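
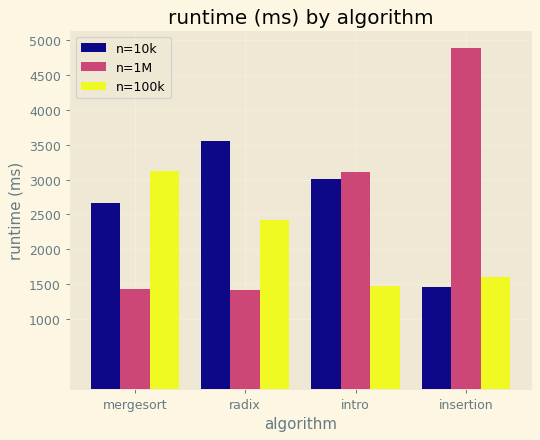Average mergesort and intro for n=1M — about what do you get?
≈ 2250

(1500 + 3000) / 2 ≈ 2250.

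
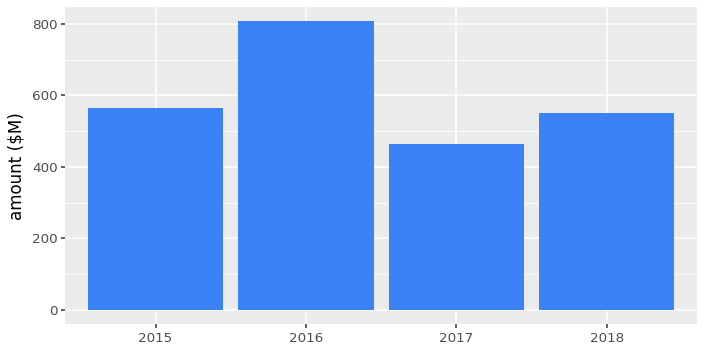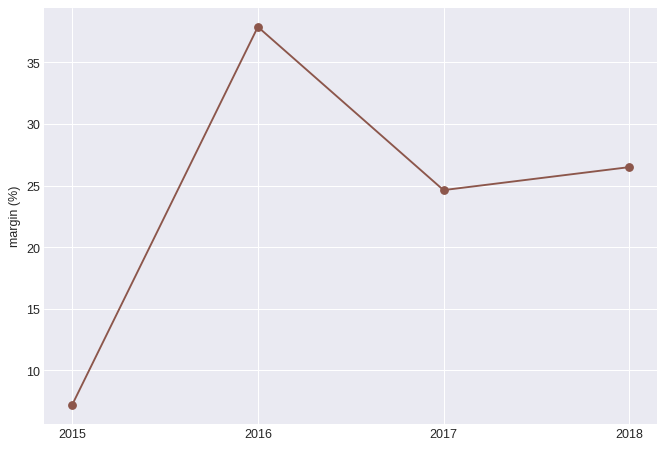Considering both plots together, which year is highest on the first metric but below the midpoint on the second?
2015

Chart 2 median margin (%) ≈ 25; below-median years: 2015, 2017. Among those, 2015 has the highest amount ($M) (≈ 600).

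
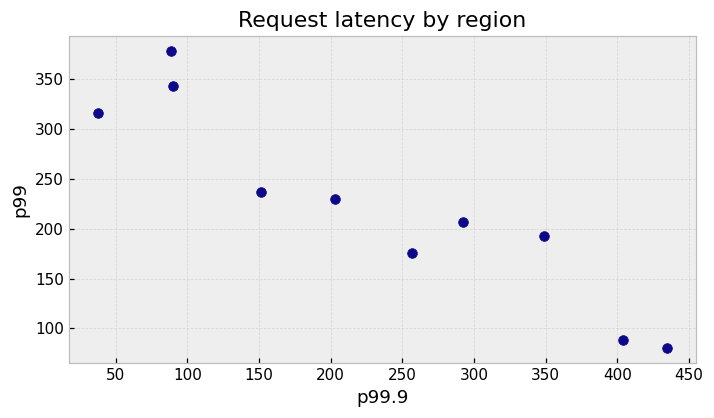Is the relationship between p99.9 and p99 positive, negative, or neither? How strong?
Points are negatively correlated; strong (|r| ≈ 0.9).

negative, strong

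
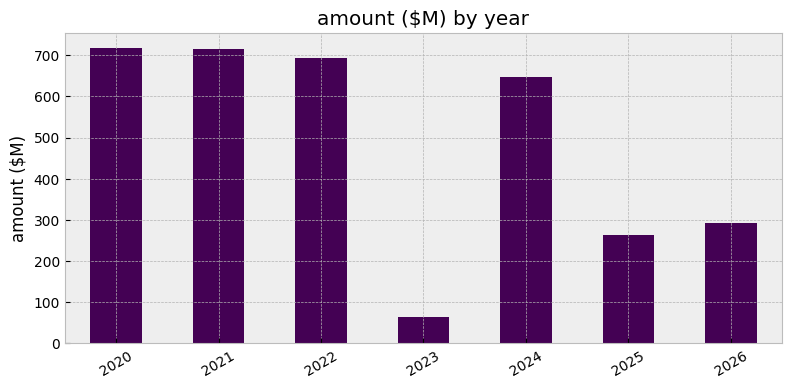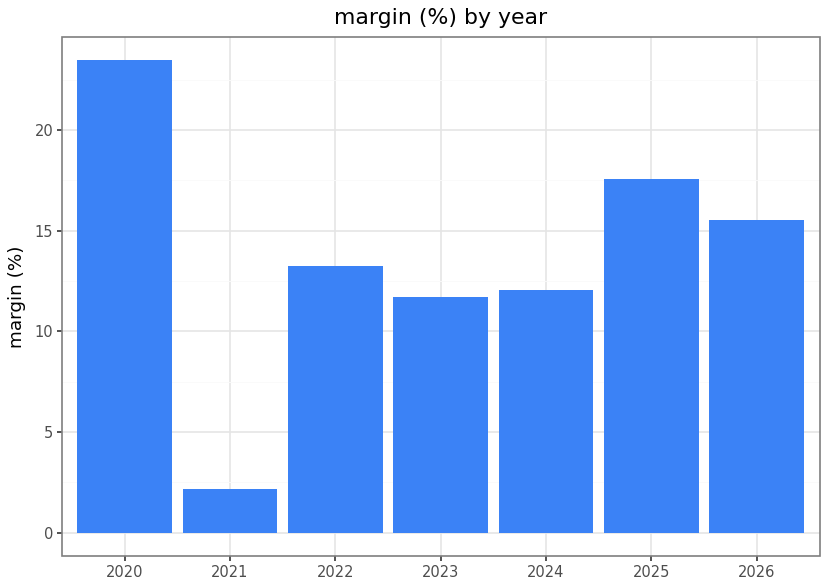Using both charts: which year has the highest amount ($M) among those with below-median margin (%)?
2021

Chart 2 median margin (%) ≈ 15; below-median years: 2021, 2023, 2024. Among those, 2021 has the highest amount ($M) (≈ 700).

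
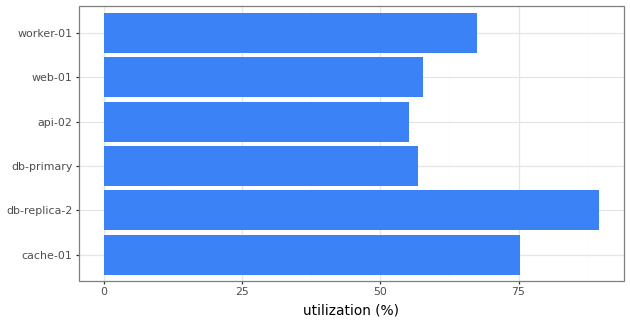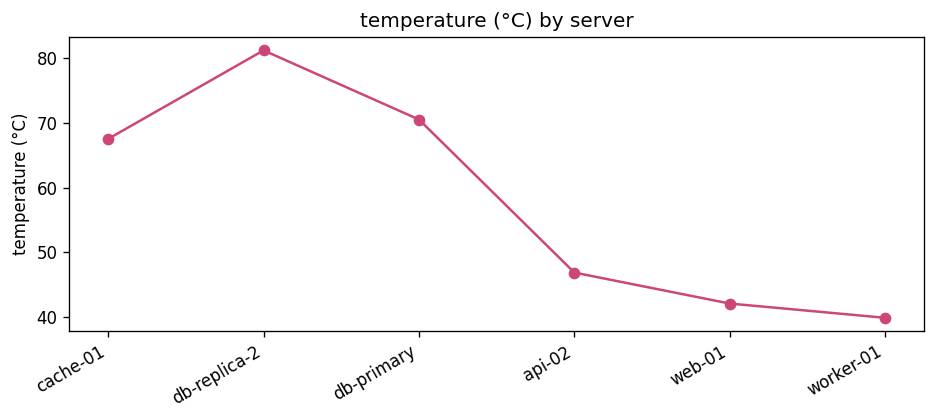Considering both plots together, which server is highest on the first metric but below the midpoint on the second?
worker-01

Chart 2 median temperature (°C) ≈ 60; below-median servers: api-02, web-01, worker-01. Among those, worker-01 has the highest utilization (%) (≈ 70).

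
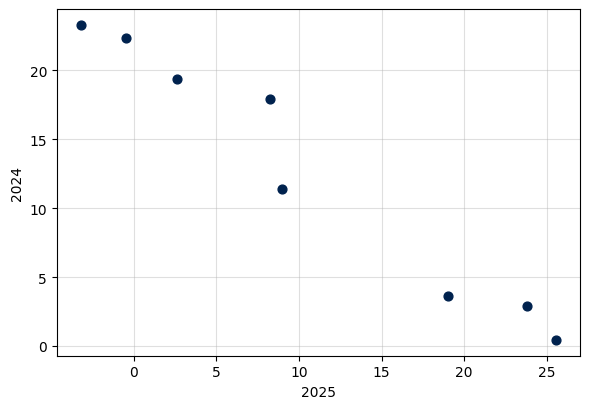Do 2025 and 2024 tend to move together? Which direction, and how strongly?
Points are negatively correlated; strong (|r| ≈ 1.0).

negative, strong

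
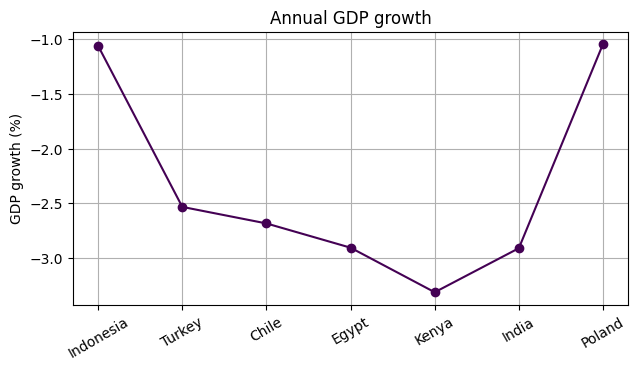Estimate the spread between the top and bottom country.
Max Poland ≈ -1.0, min Kenya ≈ -3.4; range ≈ 2.4.

≈ 2.4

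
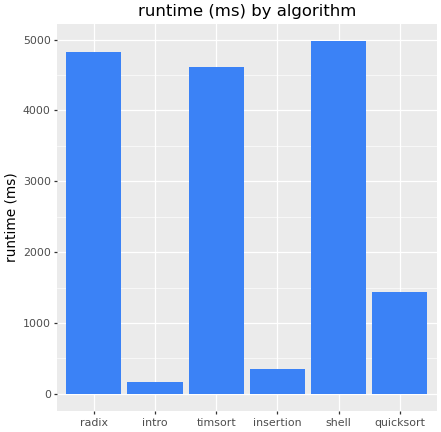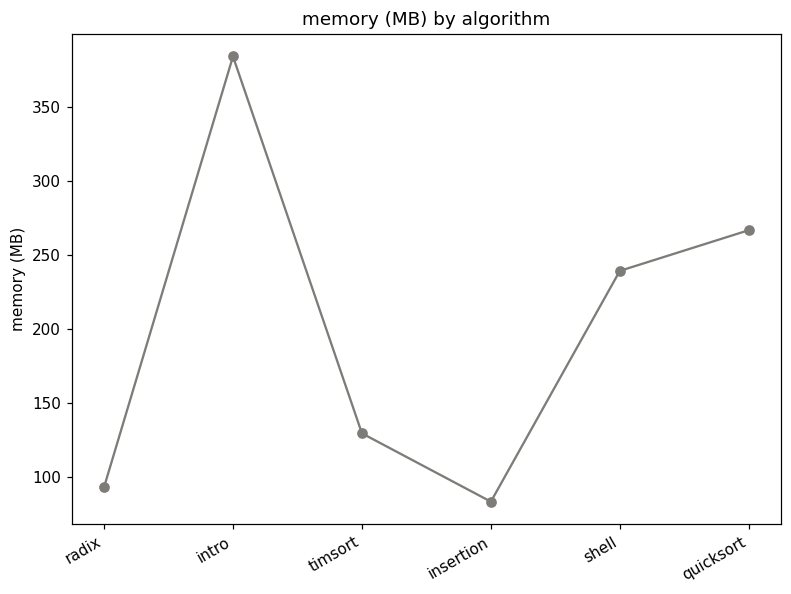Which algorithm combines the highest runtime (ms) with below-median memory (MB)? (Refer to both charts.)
Chart 2 median memory (MB) ≈ 200; below-median algorithms: radix, timsort, insertion. Among those, radix has the highest runtime (ms) (≈ 5000).

radix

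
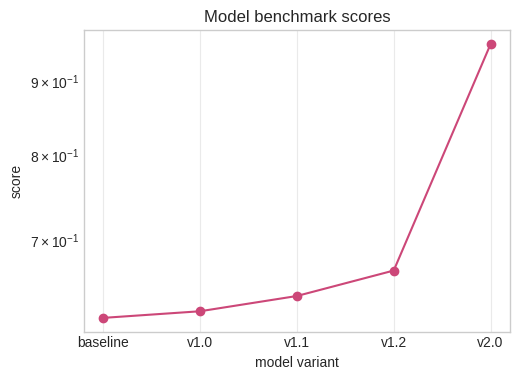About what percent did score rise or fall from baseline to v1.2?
baseline ≈ 0.60, v1.2 ≈ 0.65; (0.65 − 0.60) / 0.60 ≈ +8.3%.

≈ +8.3%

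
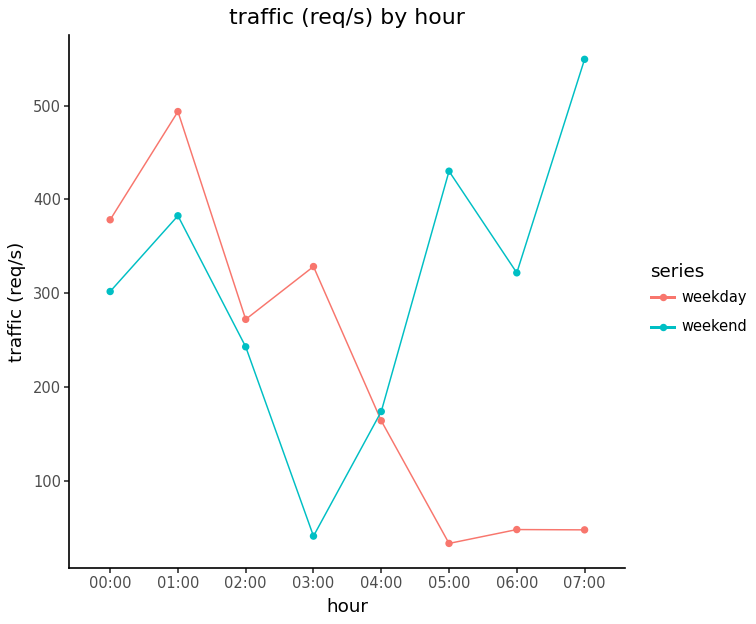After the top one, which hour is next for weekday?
00:00

Top 3 for weekday: 01:00 ≈ 500, 00:00 ≈ 400, 03:00 ≈ 350.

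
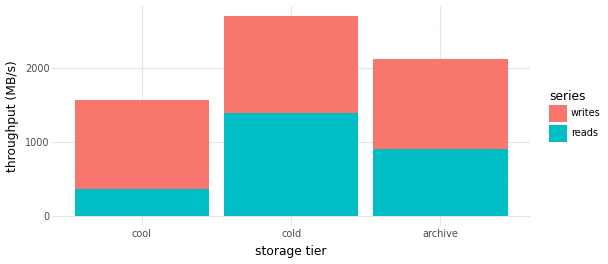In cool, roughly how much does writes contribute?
writes top ≈ 1500, bottom ≈ 500; segment ≈ 1000.

≈ 1000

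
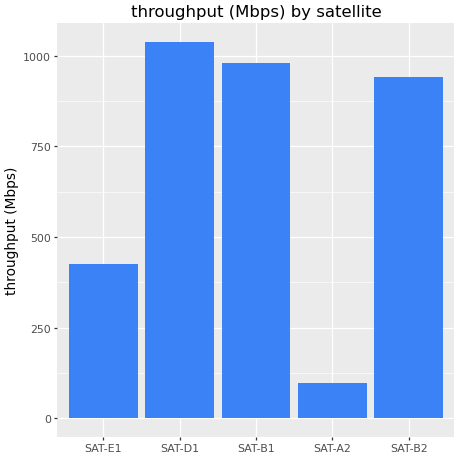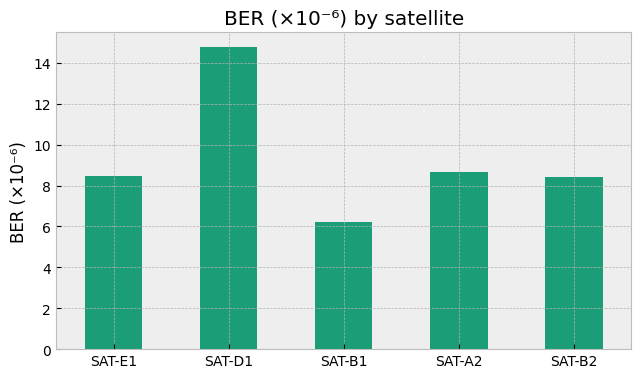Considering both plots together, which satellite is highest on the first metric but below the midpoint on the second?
SAT-B1

Chart 2 median BER (×10⁻⁶) ≈ 8; below-median satellites: SAT-B1, SAT-B2. Among those, SAT-B1 has the highest throughput (Mbps) (≈ 1000).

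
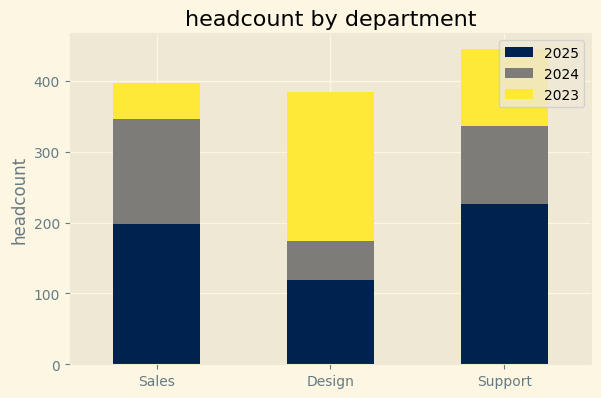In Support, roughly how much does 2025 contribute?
≈ 250

2025 top ≈ 250, bottom ≈ 0; segment ≈ 250.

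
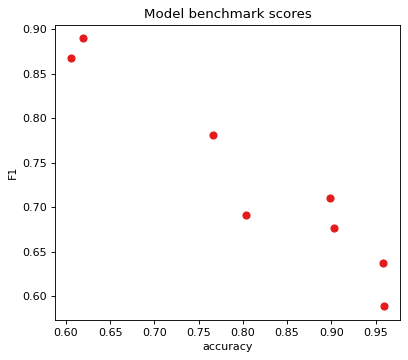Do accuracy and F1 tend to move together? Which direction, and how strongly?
negative, strong

Points are negatively correlated; strong (|r| ≈ 1.0).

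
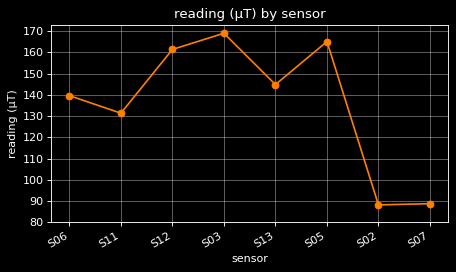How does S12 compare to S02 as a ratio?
S12 ≈ 160, S02 ≈ 90; 160/90 ≈ 1.78.

≈ 1.78×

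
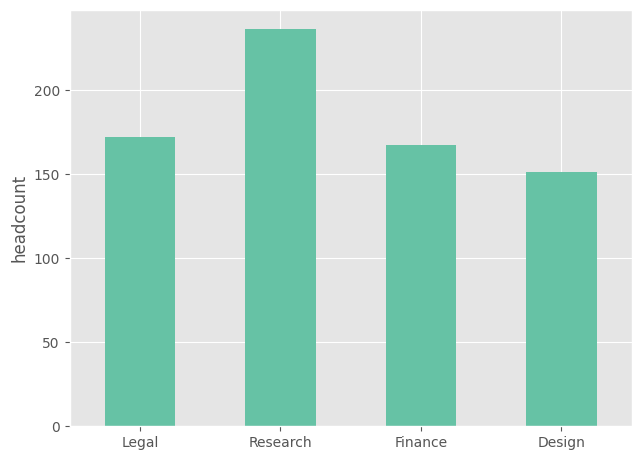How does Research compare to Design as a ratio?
≈ 1.5×

Research ≈ 240, Design ≈ 160; 240/160 ≈ 1.5.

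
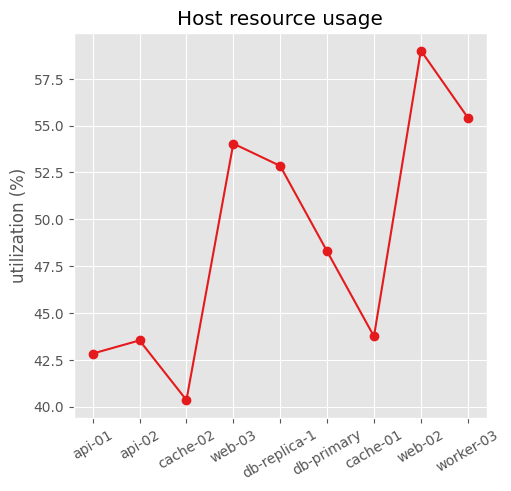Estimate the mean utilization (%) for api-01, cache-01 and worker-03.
(42 + 44 + 56) / 3 ≈ 47.

≈ 47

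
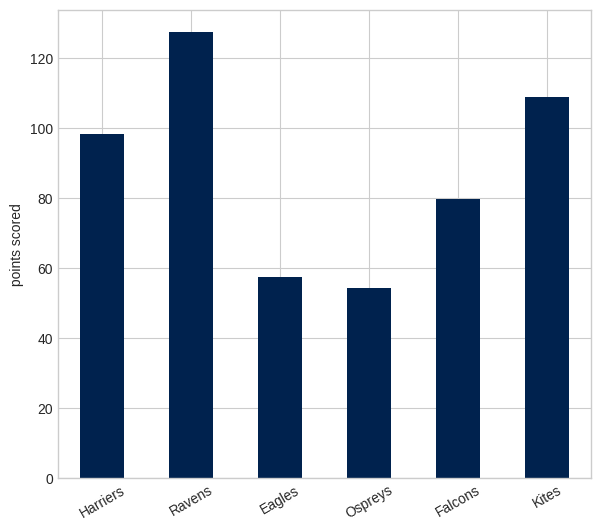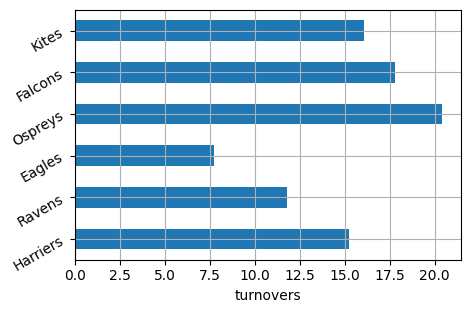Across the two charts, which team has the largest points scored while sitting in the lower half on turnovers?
Chart 2 median turnovers ≈ 16; below-median teams: Harriers, Ravens, Eagles. Among those, Ravens has the highest points scored (≈ 120).

Ravens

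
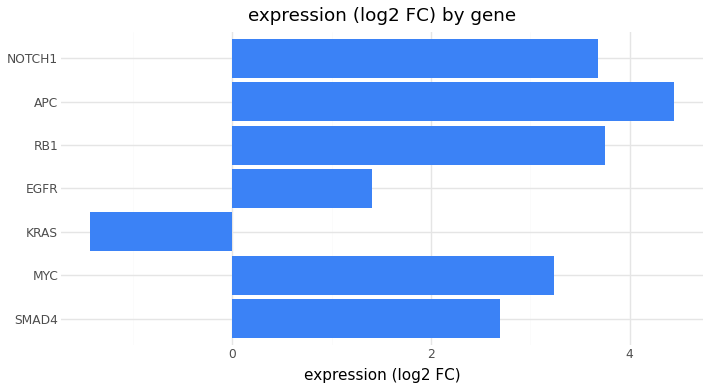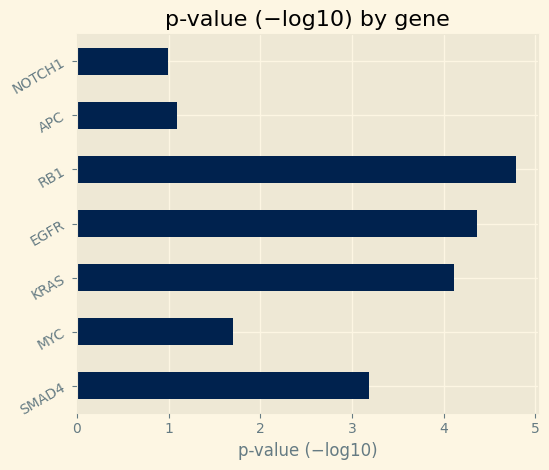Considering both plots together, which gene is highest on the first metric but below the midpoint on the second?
APC

Chart 2 median p-value (−log10) ≈ 3; below-median genes: MYC, APC, NOTCH1. Among those, APC has the highest expression (log2 FC) (≈ 4.5).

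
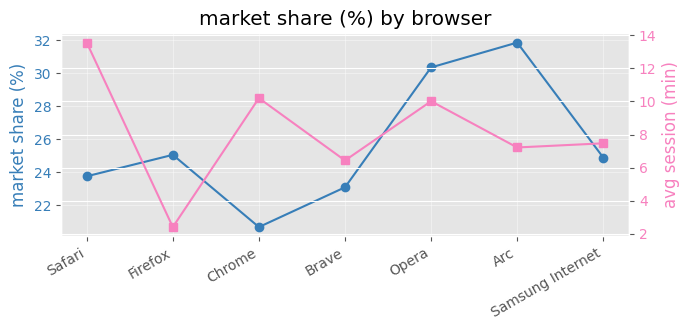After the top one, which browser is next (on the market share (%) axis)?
Opera

Top 3 (on the market share (%) axis): Arc ≈ 32, Opera ≈ 30, Firefox ≈ 25.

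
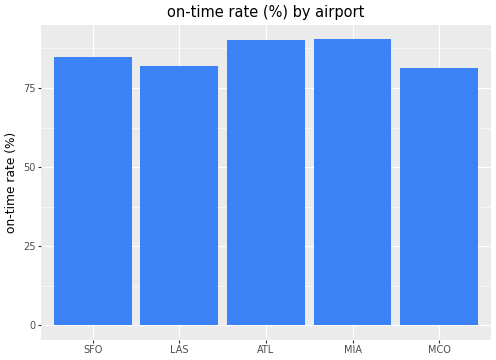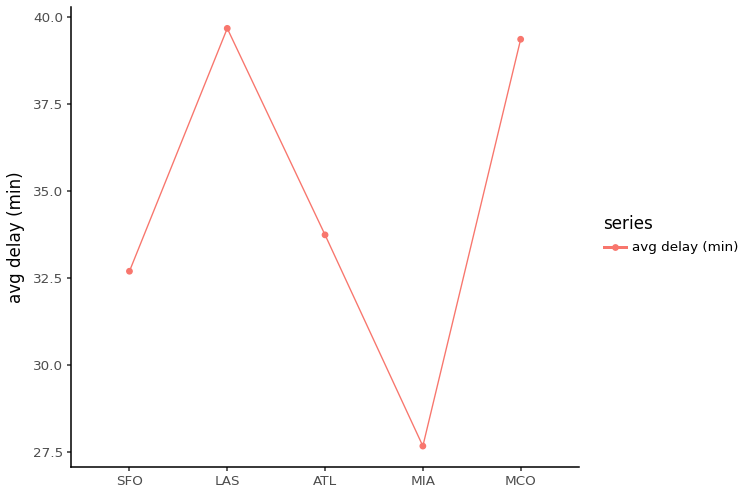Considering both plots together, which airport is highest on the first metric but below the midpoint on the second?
MIA

Chart 2 median avg delay (min) ≈ 35; below-median airports: SFO, MIA. Among those, MIA has the highest on-time rate (%) (≈ 90).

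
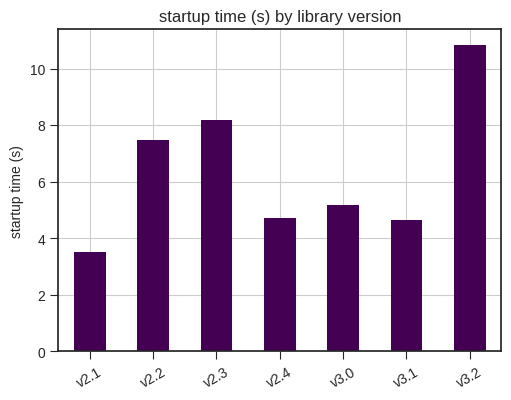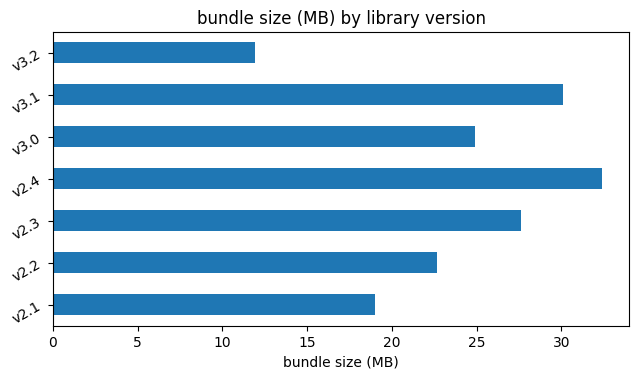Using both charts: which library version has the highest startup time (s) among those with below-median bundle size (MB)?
Chart 2 median bundle size (MB) ≈ 25; below-median library versions: v2.1, v2.2, v3.2. Among those, v3.2 has the highest startup time (s) (≈ 11).

v3.2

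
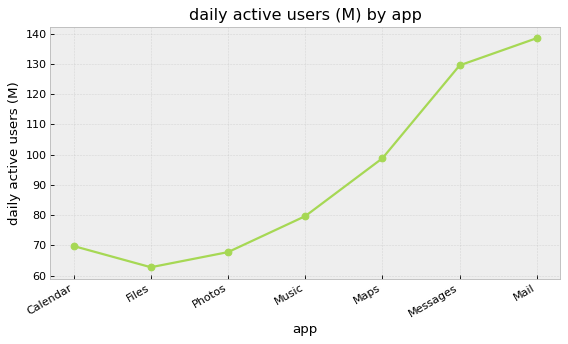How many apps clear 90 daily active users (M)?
Above 90: Maps, Messages, Mail.

3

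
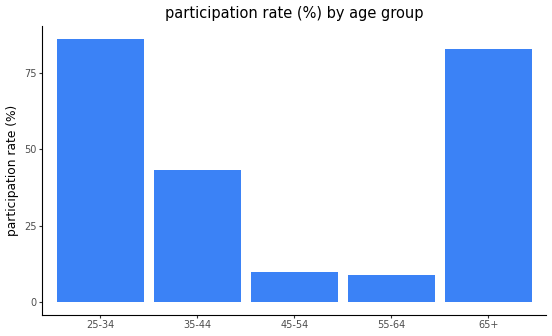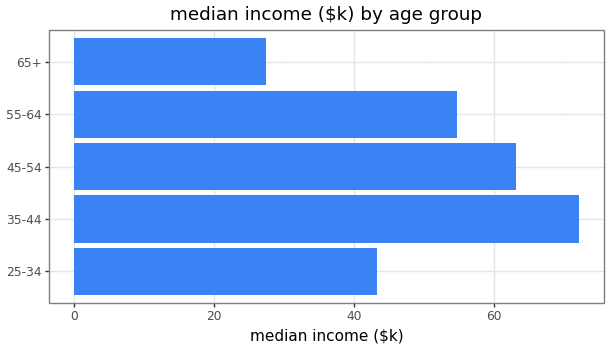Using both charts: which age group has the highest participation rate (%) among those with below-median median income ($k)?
25-34

Chart 2 median median income ($k) ≈ 50; below-median age groups: 25-34, 65+. Among those, 25-34 has the highest participation rate (%) (≈ 90).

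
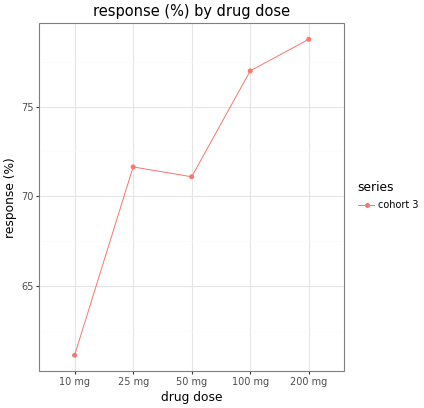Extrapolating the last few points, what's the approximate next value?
≈ 81

Last three: 72, 76, 78 → slope ≈ 3/step → next ≈ 81.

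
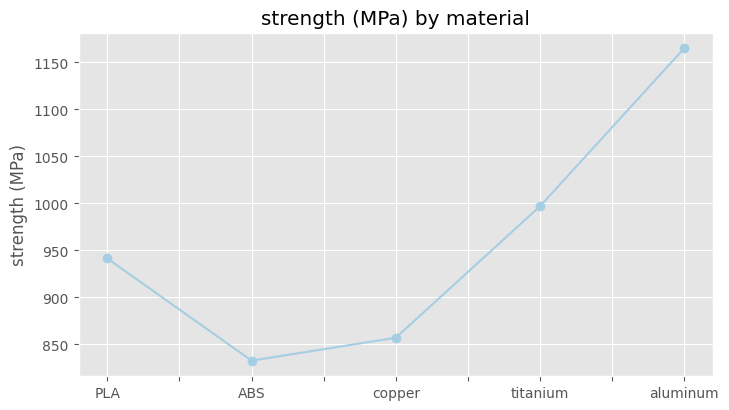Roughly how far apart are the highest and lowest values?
Max aluminum ≈ 1150, min ABS ≈ 850; range ≈ 300.

≈ 300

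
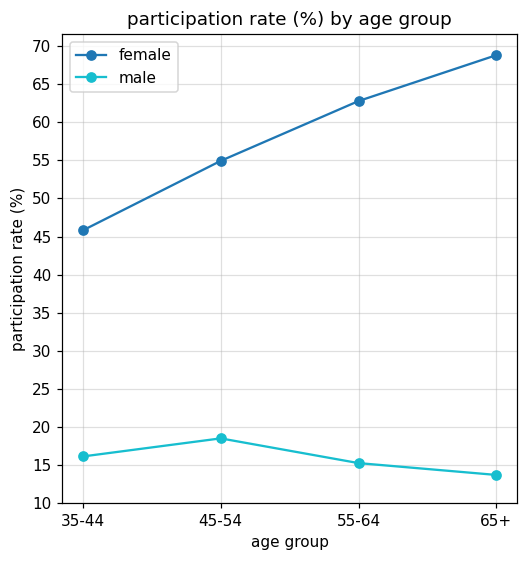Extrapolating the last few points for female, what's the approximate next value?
Last three: 55, 65, 70 → slope ≈ 7.5/step → next ≈ 77.5.

≈ 77.5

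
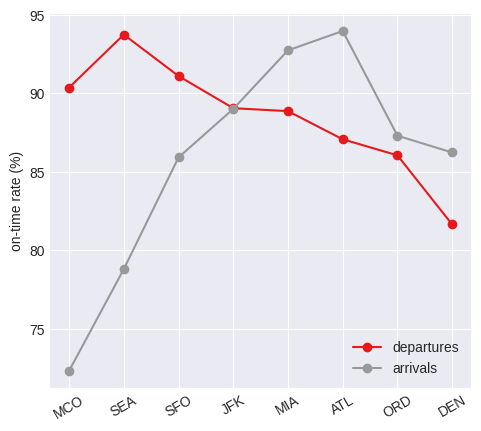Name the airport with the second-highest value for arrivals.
Top 3 for arrivals: ATL ≈ 94, MIA ≈ 92, JFK ≈ 90.

MIA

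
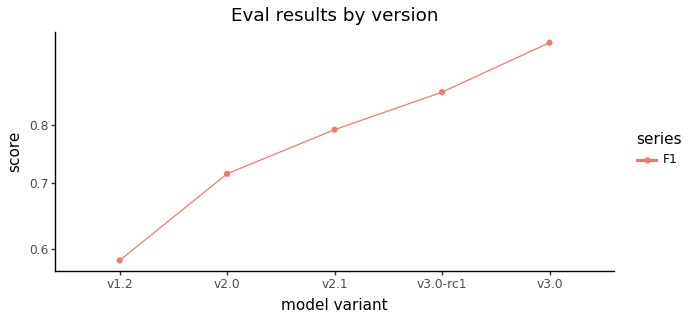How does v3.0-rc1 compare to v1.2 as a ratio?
≈ 1.42×

v3.0-rc1 ≈ 0.85, v1.2 ≈ 0.60; 0.85/0.60 ≈ 1.42.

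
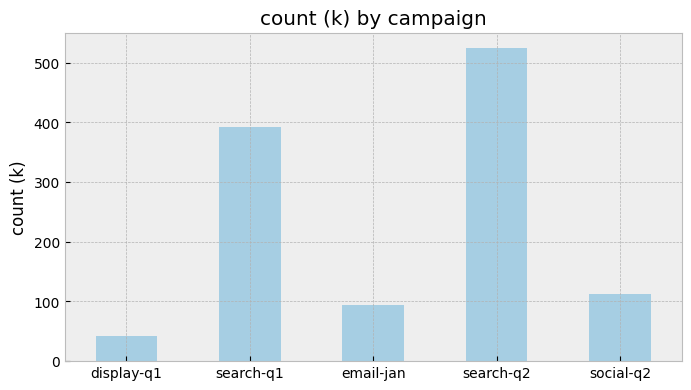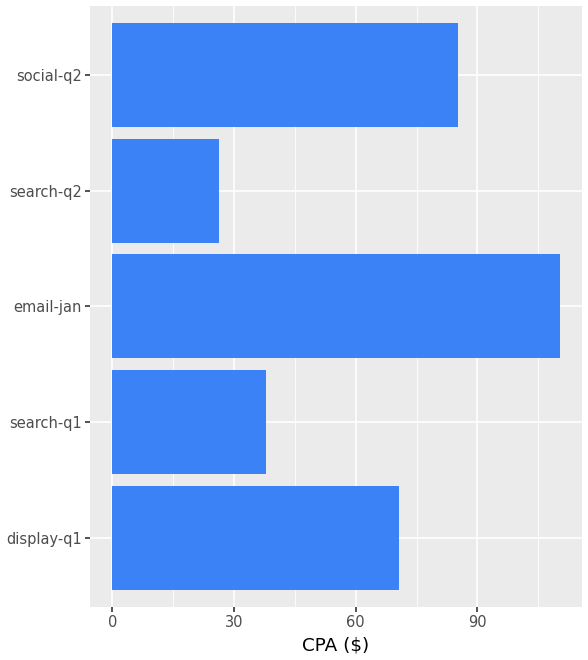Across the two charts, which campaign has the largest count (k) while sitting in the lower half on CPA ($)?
search-q2

Chart 2 median CPA ($) ≈ 80; below-median campaigns: search-q1, search-q2. Among those, search-q2 has the highest count (k) (≈ 500).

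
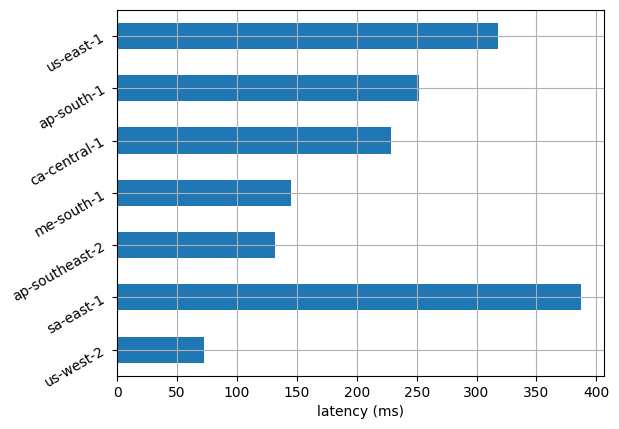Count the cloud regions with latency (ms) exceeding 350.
1

Above 350: sa-east-1.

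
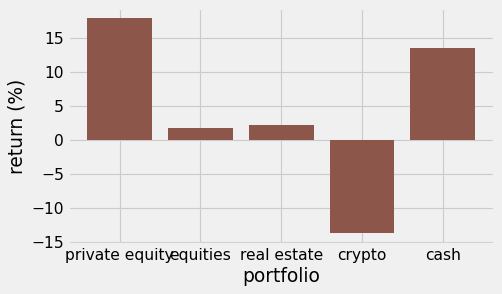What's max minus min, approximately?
Max private equity ≈ 20, min crypto ≈ -15; range ≈ 35.

≈ 35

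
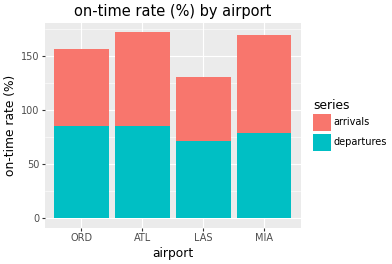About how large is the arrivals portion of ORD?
arrivals top ≈ 160, bottom ≈ 80; segment ≈ 80.

≈ 80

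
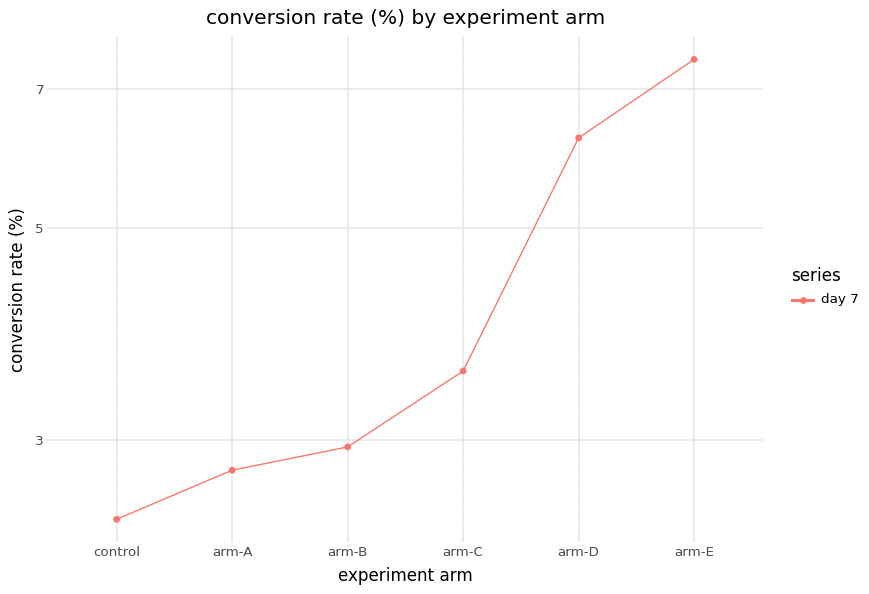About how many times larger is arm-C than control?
arm-C ≈ 3.5, control ≈ 2.5; 3.5/2.5 ≈ 1.4.

≈ 1.4×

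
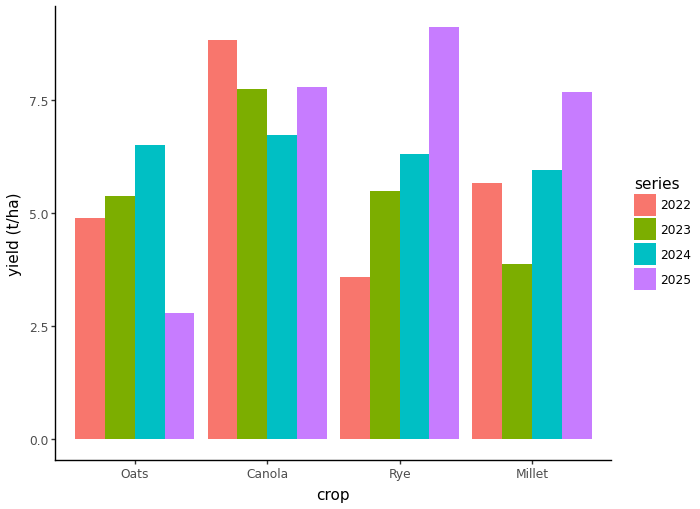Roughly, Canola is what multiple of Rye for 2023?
Canola ≈ 8, Rye ≈ 6; 8/6 ≈ 1.33.

≈ 1.33×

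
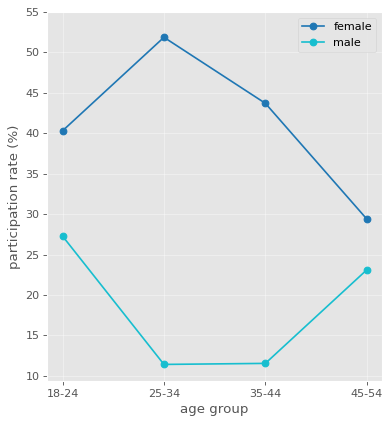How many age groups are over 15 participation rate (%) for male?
Above 15: 18-24, 45-54.

2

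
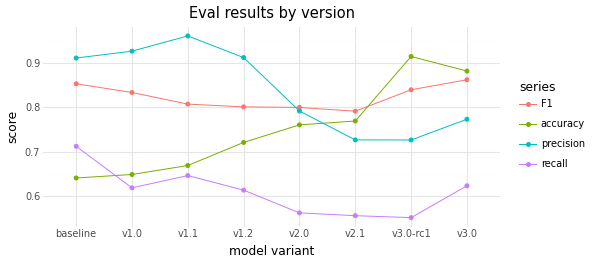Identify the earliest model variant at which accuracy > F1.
v3.0-rc1

v2.1: accuracy ≈ 0.75 vs F1 ≈ 0.80 (not yet); v3.0-rc1: accuracy ≈ 0.90 vs F1 ≈ 0.85 (first crossover).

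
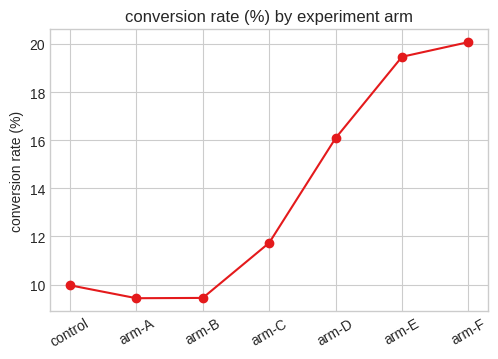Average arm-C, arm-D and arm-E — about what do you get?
(12 + 16 + 19) / 3 ≈ 16.

≈ 16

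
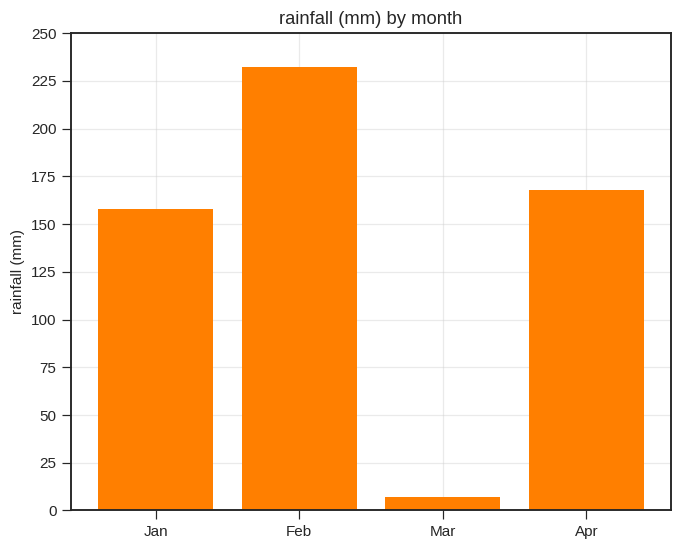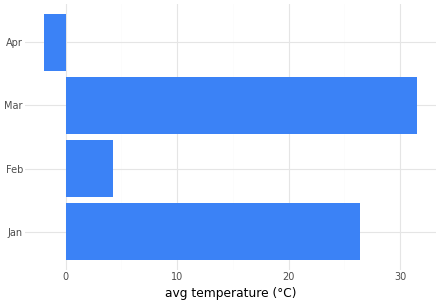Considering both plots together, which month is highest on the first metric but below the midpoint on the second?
Chart 2 median avg temperature (°C) ≈ 15; below-median months: Feb, Apr. Among those, Feb has the highest rainfall (mm) (≈ 225).

Feb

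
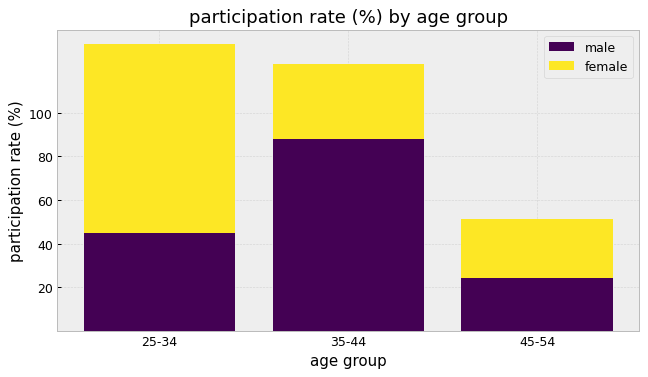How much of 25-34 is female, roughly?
female top ≈ 140, bottom ≈ 40; segment ≈ 100.

≈ 100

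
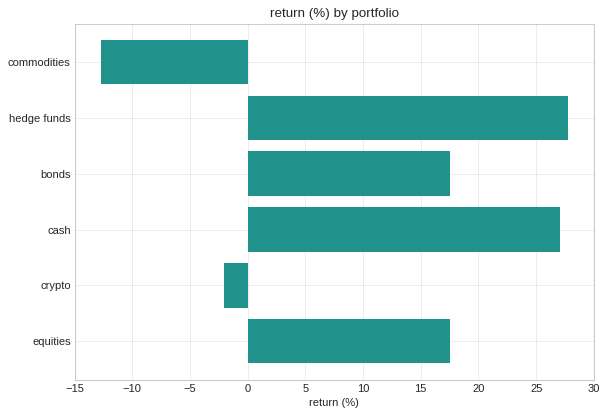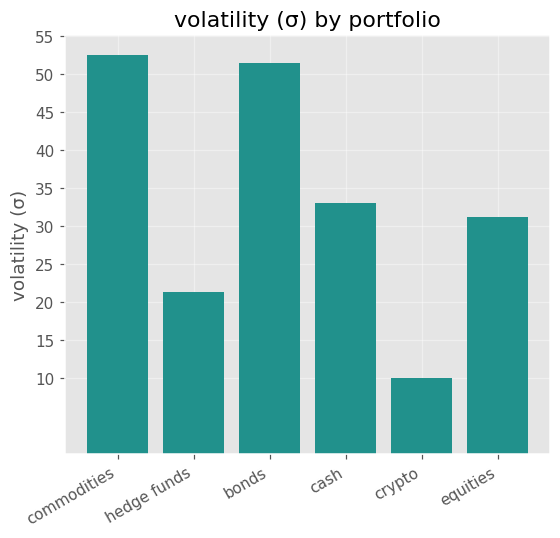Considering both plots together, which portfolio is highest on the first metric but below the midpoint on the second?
Chart 2 median volatility (σ) ≈ 30; below-median portfolios: hedge funds, crypto, equities. Among those, hedge funds has the highest return (%) (≈ 30).

hedge funds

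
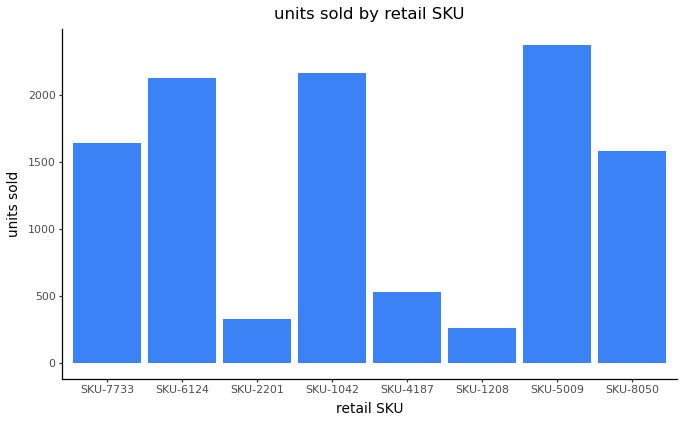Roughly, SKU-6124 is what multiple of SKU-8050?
≈ 1.38×

SKU-6124 ≈ 2200, SKU-8050 ≈ 1600; 2200/1600 ≈ 1.38.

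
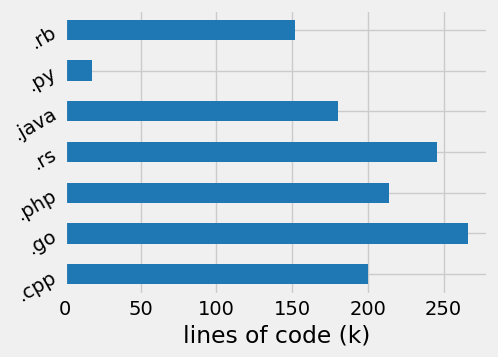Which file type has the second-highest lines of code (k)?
.rs

Top 3: .go ≈ 275, .rs ≈ 250, .php ≈ 225.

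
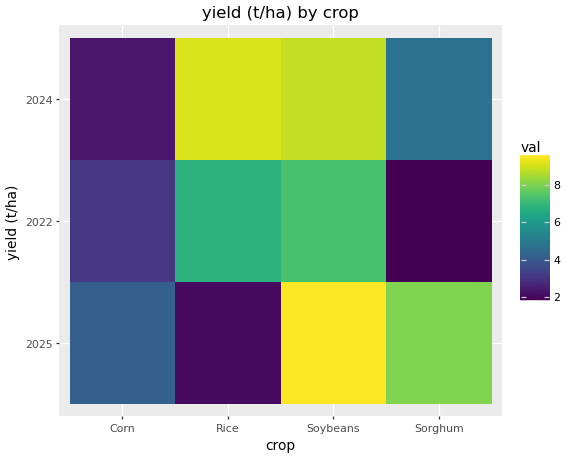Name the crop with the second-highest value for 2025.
Top 3 for 2025: Soybeans ≈ 10, Sorghum ≈ 8, Corn ≈ 4.

Sorghum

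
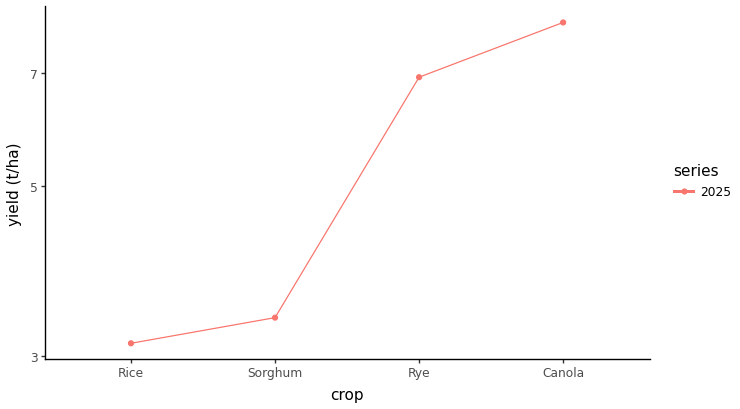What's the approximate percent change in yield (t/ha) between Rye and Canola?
Rye ≈ 7.0, Canola ≈ 8.0; (8.0 − 7.0) / 7.0 ≈ +14.3%.

≈ +14.3%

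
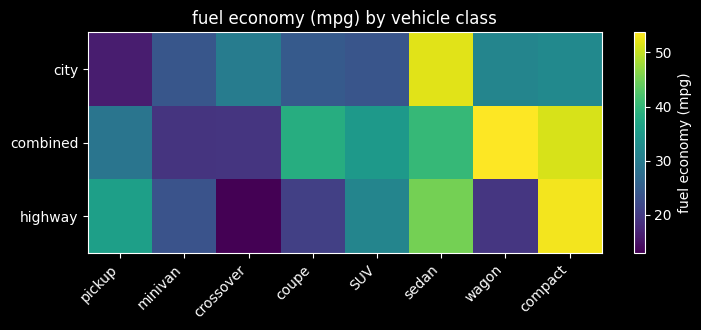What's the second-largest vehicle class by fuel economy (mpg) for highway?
sedan

Top 3 for highway: compact ≈ 55, sedan ≈ 45, pickup ≈ 35.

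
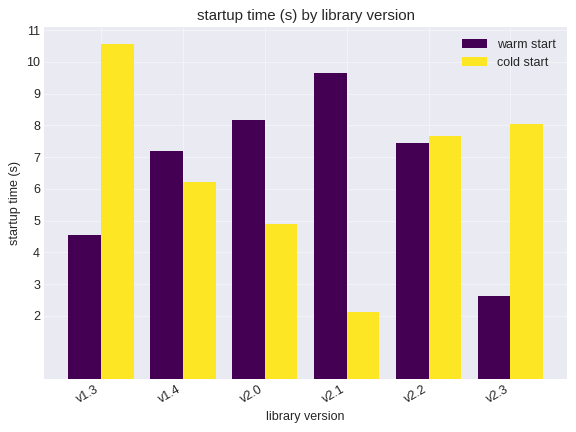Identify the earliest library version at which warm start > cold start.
v1.3: warm start ≈ 5 vs cold start ≈ 11 (not yet); v1.4: warm start ≈ 7 vs cold start ≈ 6 (first crossover).

v1.4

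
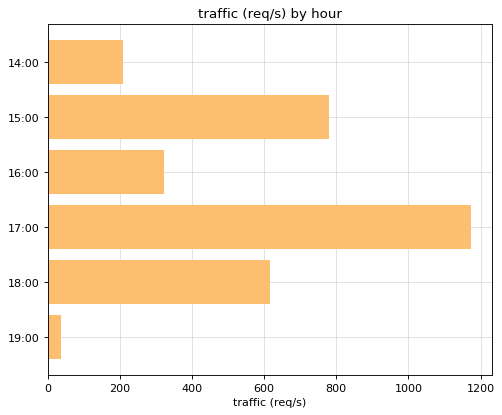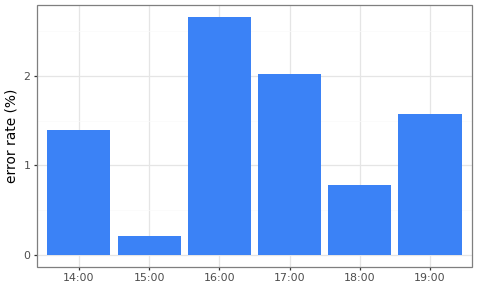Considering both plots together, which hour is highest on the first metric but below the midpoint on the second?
Chart 2 median error rate (%) ≈ 1.5; below-median hours: 14:00, 15:00, 18:00. Among those, 15:00 has the highest traffic (req/s) (≈ 800).

15:00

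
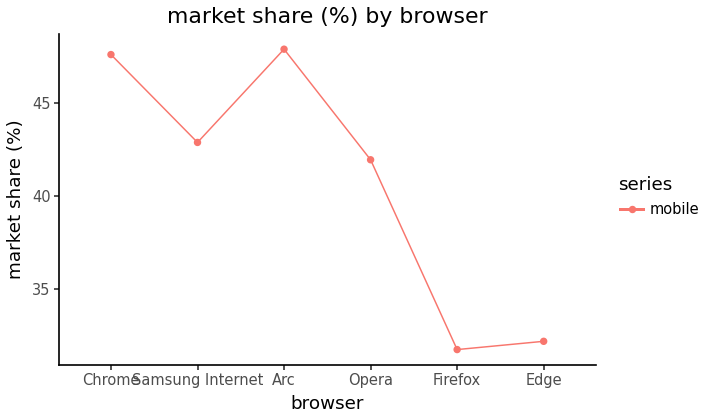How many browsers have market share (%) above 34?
4

Above 34: Chrome, Samsung Internet, Arc, Opera.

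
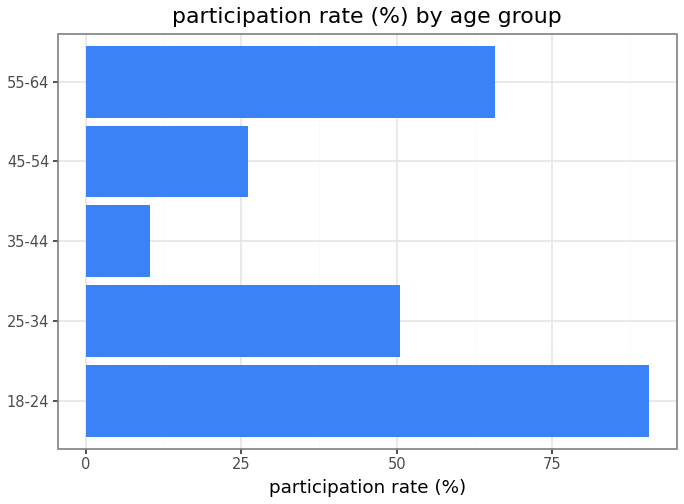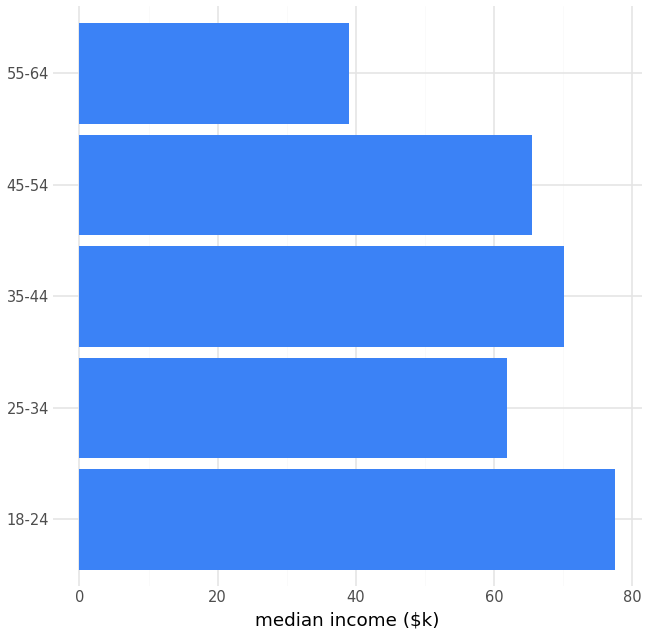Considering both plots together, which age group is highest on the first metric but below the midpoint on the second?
Chart 2 median median income ($k) ≈ 70; below-median age groups: 25-34, 55-64. Among those, 55-64 has the highest participation rate (%) (≈ 70).

55-64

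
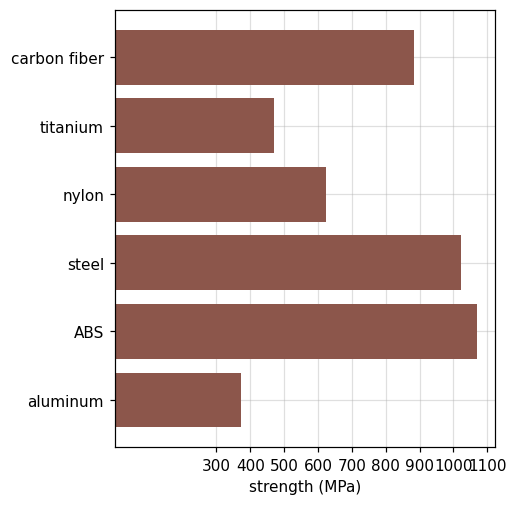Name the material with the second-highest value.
steel

Top 3: ABS ≈ 1100, steel ≈ 1000, carbon fiber ≈ 900.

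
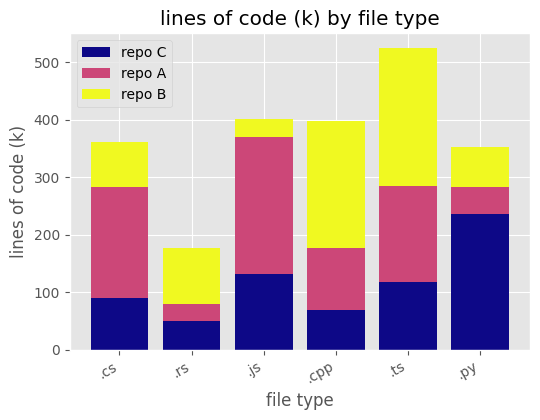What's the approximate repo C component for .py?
repo C top ≈ 250, bottom ≈ 0; segment ≈ 250.

≈ 250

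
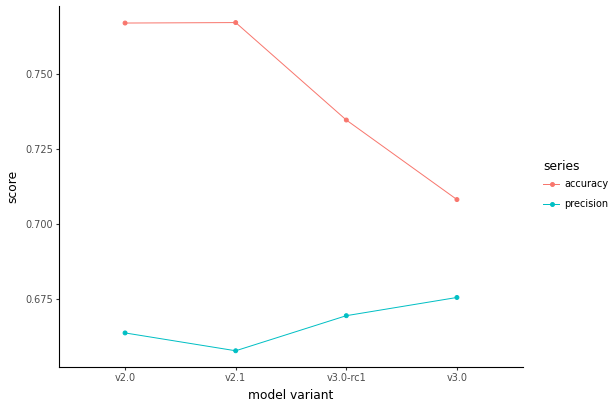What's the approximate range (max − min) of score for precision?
Max v3.0 ≈ 0.68, min v2.1 ≈ 0.66; range ≈ 0.02.

≈ 0.02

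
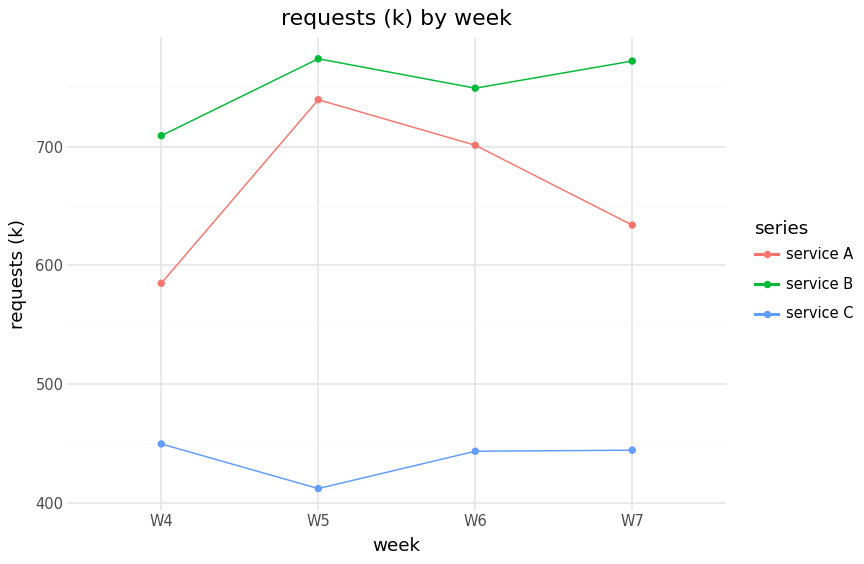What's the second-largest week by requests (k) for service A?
Top 3 for service A: W5 ≈ 750, W6 ≈ 700, W7 ≈ 650.

W6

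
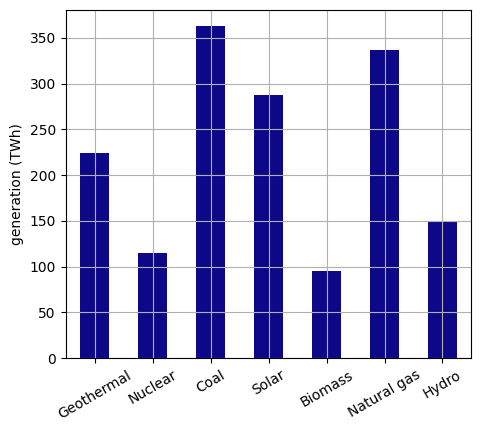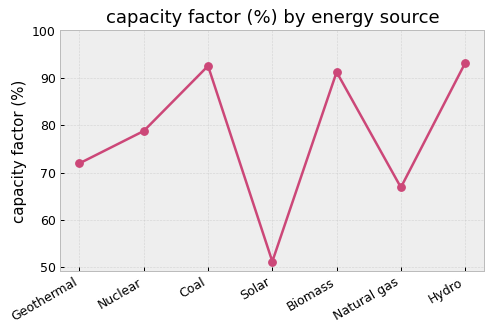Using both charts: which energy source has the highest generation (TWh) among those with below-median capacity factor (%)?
Natural gas

Chart 2 median capacity factor (%) ≈ 80; below-median energy sources: Geothermal, Solar, Natural gas. Among those, Natural gas has the highest generation (TWh) (≈ 350).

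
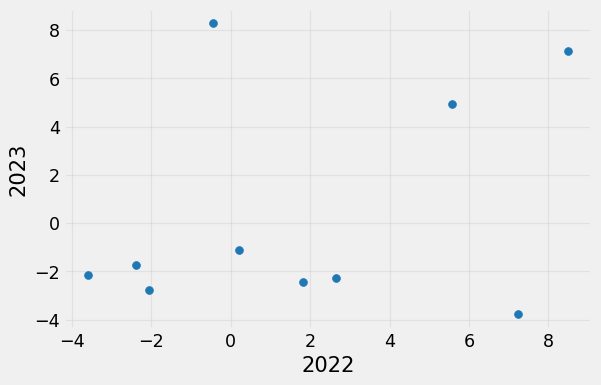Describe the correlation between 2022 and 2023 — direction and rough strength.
positive, weak

Points are positively correlated; weak (|r| ≈ 0.3).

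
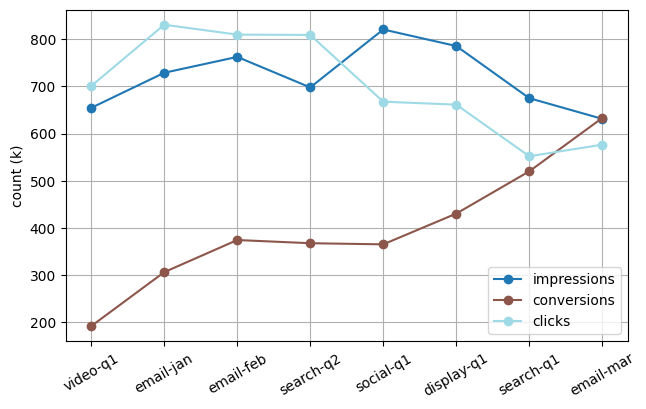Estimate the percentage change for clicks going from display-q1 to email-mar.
display-q1 ≈ 700, email-mar ≈ 600; (600 − 700) / 700 ≈ -14.3%.

≈ -14.3%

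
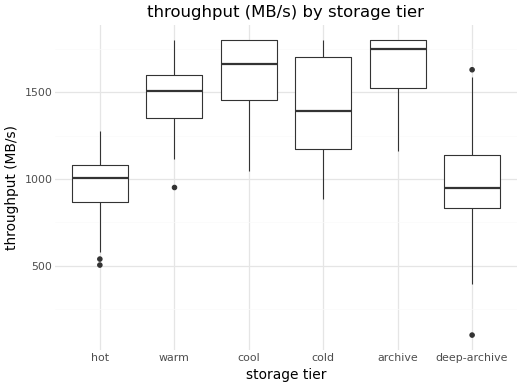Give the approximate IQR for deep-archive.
≈ 300

Q3 ≈ 1100, Q1 ≈ 800; IQR ≈ 300.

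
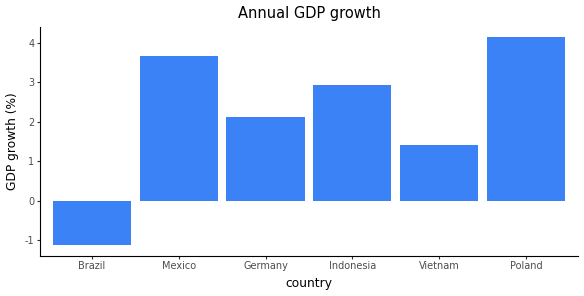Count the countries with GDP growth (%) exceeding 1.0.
Above 1.0: Mexico, Germany, Indonesia, Vietnam, Poland.

5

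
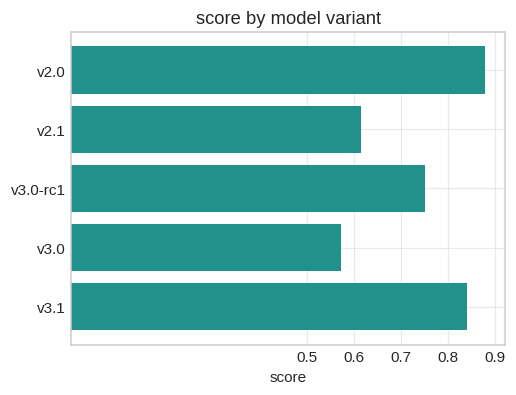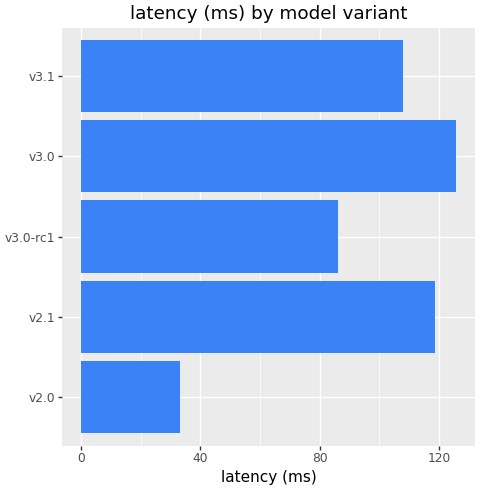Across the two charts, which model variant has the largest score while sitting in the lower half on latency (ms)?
v2.0

Chart 2 median latency (ms) ≈ 100; below-median model variants: v2.0, v3.0-rc1. Among those, v2.0 has the highest score (≈ 0.9).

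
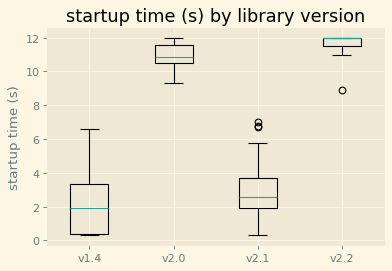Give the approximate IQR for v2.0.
≈ 1

Q3 ≈ 12, Q1 ≈ 11; IQR ≈ 1.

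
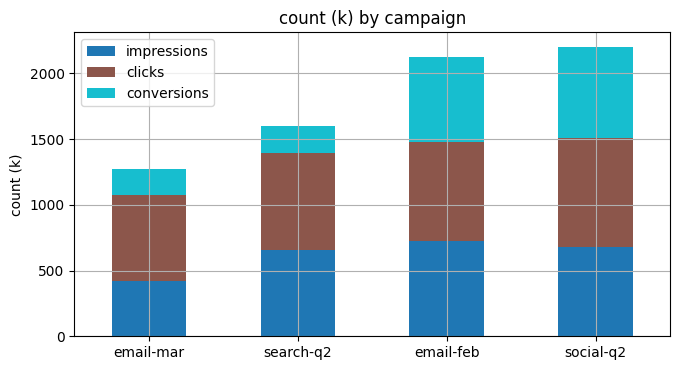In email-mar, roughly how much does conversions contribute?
≈ 200

conversions top ≈ 1200, bottom ≈ 1000; segment ≈ 200.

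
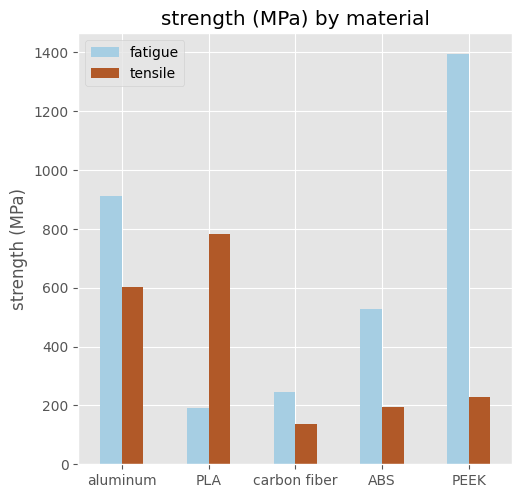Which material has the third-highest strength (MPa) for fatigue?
Top 4 for fatigue: PEEK ≈ 1400, aluminum ≈ 1000, ABS ≈ 600, carbon fiber ≈ 200.

ABS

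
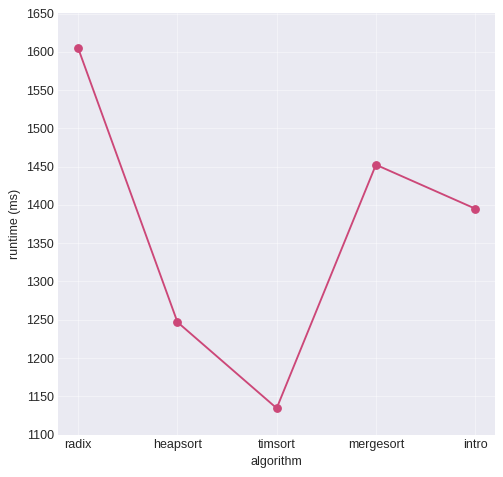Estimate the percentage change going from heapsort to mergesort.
heapsort ≈ 1250, mergesort ≈ 1450; (1450 − 1250) / 1250 ≈ +16%.

≈ +16%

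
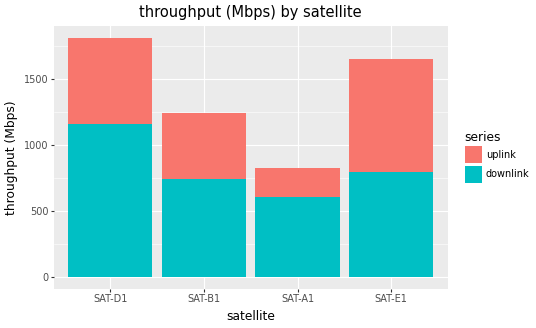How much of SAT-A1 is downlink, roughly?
≈ 600

downlink top ≈ 600, bottom ≈ 0; segment ≈ 600.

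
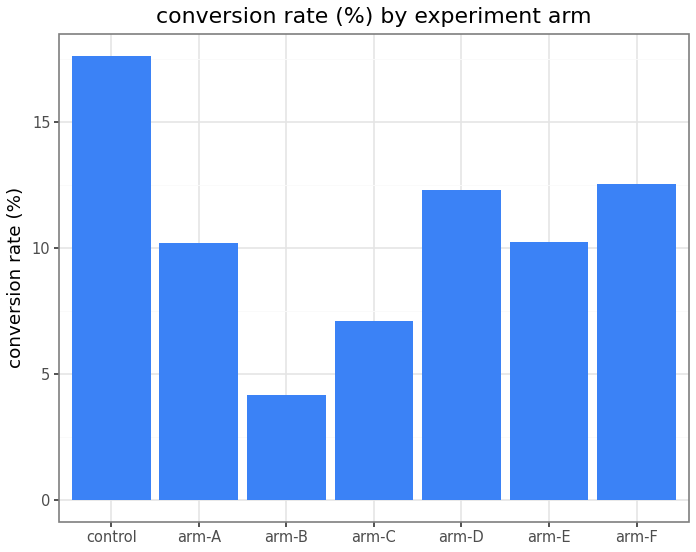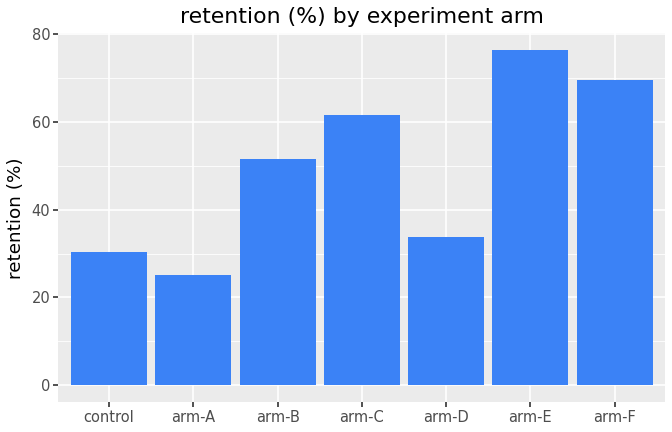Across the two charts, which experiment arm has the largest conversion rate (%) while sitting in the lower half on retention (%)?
Chart 2 median retention (%) ≈ 50; below-median experiment arms: control, arm-A, arm-D. Among those, control has the highest conversion rate (%) (≈ 18).

control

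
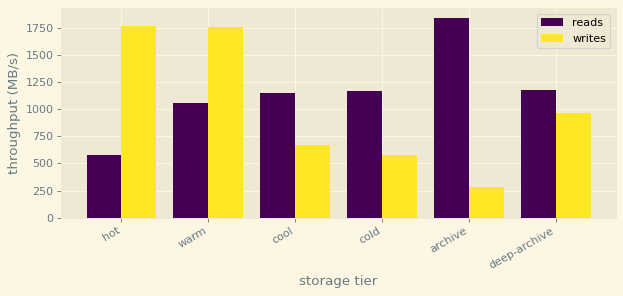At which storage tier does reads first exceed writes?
warm: reads ≈ 1000 vs writes ≈ 1800 (not yet); cool: reads ≈ 1200 vs writes ≈ 600 (first crossover).

cool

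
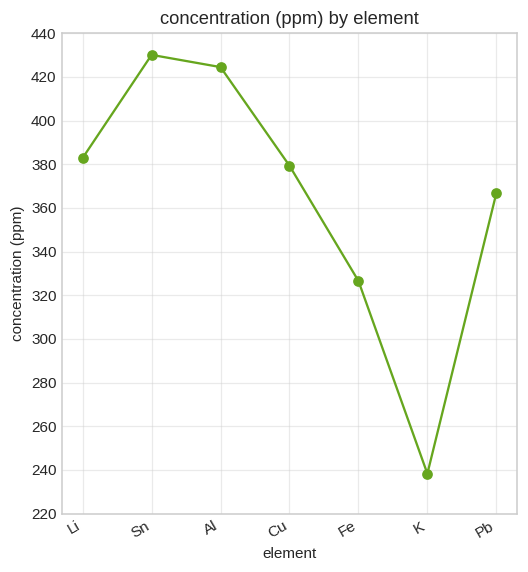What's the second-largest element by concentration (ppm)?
Al

Top 3: Sn ≈ 440, Al ≈ 420, Li ≈ 380.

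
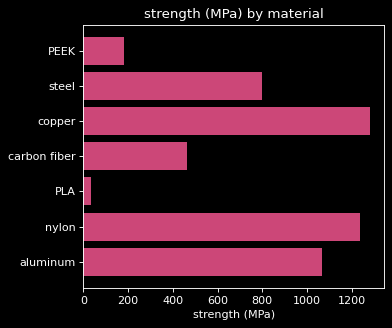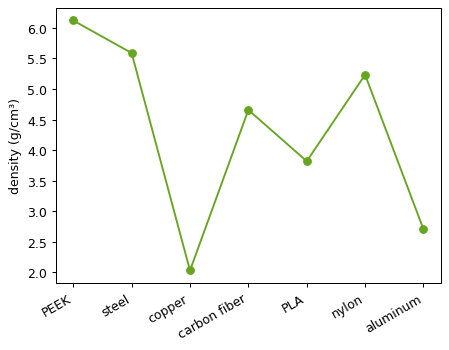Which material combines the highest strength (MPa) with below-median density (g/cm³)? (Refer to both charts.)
Chart 2 median density (g/cm³) ≈ 5; below-median materials: copper, PLA, aluminum. Among those, copper has the highest strength (MPa) (≈ 1200).

copper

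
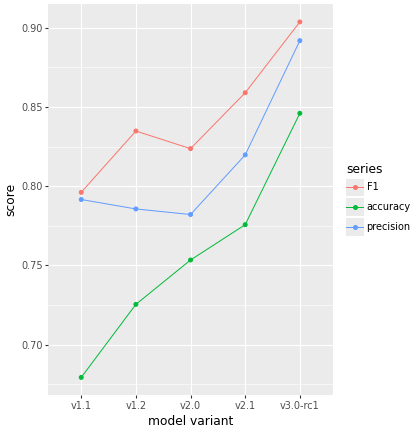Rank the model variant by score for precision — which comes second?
Top 3 for precision: v3.0-rc1 ≈ 0.90, v2.1 ≈ 0.82, v1.1 ≈ 0.80.

v2.1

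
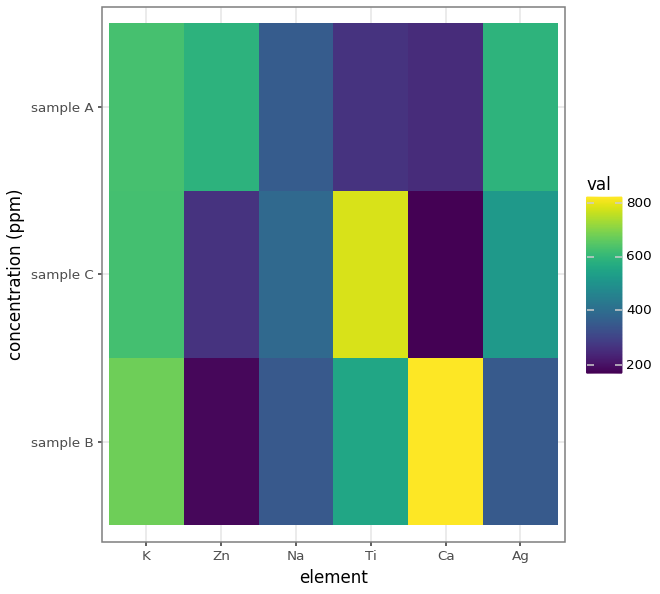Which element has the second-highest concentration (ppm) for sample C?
K

Top 3 for sample C: Ti ≈ 800, K ≈ 600, Ag ≈ 500.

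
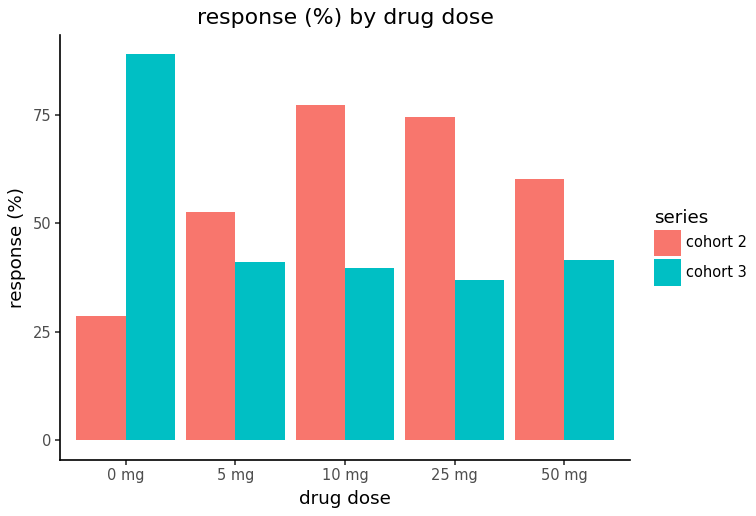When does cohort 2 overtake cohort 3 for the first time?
0 mg: cohort 2 ≈ 30 vs cohort 3 ≈ 90 (not yet); 5 mg: cohort 2 ≈ 50 vs cohort 3 ≈ 40 (first crossover).

5 mg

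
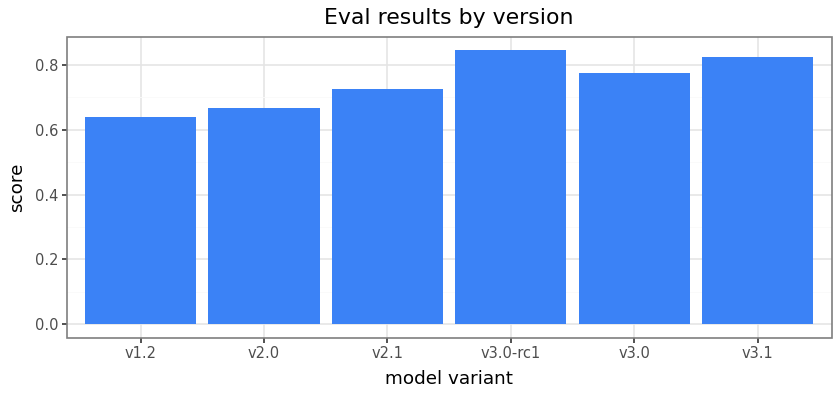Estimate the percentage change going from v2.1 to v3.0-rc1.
v2.1 ≈ 0.7, v3.0-rc1 ≈ 0.8; (0.8 − 0.7) / 0.7 ≈ +14.3%.

≈ +14.3%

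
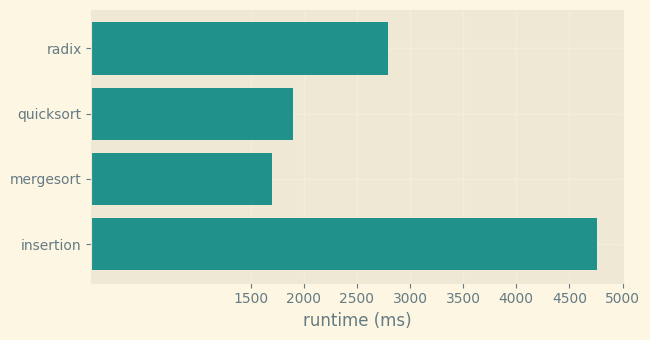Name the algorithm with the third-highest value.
Top 4: insertion ≈ 5000, radix ≈ 3000, quicksort ≈ 2000, mergesort ≈ 1500.

quicksort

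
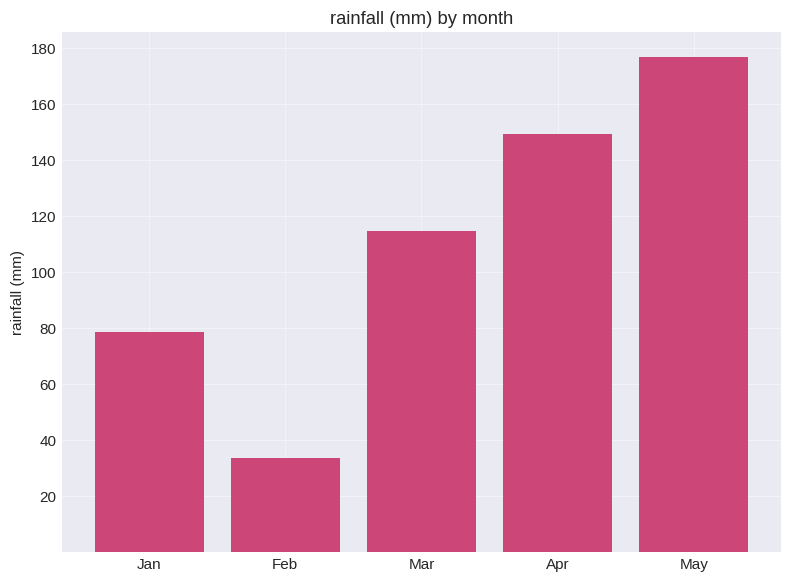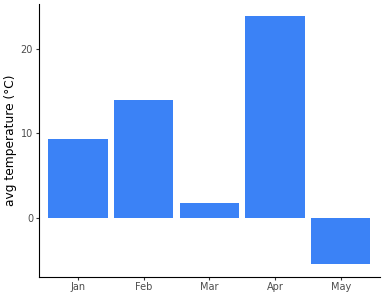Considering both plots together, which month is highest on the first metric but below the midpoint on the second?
May

Chart 2 median avg temperature (°C) ≈ 10; below-median months: Mar, May. Among those, May has the highest rainfall (mm) (≈ 180).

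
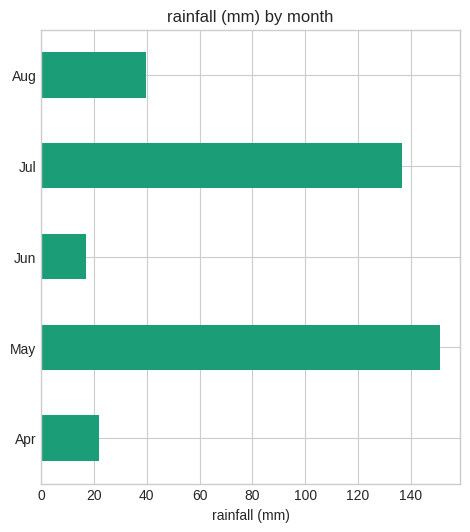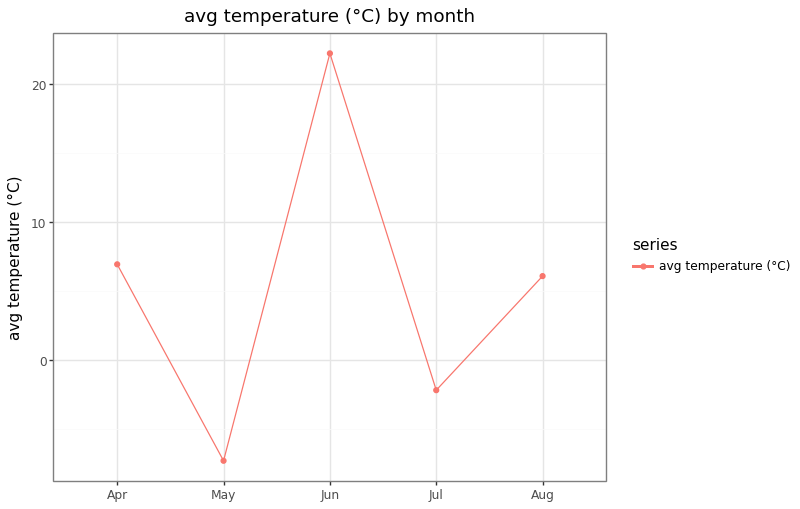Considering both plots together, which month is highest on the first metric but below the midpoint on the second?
May

Chart 2 median avg temperature (°C) ≈ 5; below-median months: May, Jul. Among those, May has the highest rainfall (mm) (≈ 160).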